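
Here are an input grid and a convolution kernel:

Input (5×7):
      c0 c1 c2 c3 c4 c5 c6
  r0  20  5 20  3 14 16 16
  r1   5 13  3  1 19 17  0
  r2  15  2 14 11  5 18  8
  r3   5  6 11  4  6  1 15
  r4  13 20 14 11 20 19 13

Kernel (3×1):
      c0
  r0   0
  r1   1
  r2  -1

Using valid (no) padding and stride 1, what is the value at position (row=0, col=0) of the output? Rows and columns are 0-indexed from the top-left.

The receptive field on the input at this output position is [20 / 5 / 15]. Elementwise product with the kernel and sum: 5·1 + 15·-1.

-10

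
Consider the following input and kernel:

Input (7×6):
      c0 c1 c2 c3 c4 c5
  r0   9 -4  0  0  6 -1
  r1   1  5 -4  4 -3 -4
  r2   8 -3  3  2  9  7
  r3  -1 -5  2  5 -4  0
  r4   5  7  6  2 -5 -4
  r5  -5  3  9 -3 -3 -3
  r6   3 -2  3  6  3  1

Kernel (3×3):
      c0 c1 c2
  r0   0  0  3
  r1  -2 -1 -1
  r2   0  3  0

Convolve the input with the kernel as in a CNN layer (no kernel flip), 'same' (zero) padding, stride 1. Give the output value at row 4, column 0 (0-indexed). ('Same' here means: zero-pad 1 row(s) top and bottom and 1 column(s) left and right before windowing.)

-42

The receptive field on the zero-padded input at this output position is [0 -1 -5 / 0 5 7 / 0 -5 3]. Elementwise product with the kernel and sum: -5·3 + 0·-2 + 5·-1 + 7·-1 + -5·3.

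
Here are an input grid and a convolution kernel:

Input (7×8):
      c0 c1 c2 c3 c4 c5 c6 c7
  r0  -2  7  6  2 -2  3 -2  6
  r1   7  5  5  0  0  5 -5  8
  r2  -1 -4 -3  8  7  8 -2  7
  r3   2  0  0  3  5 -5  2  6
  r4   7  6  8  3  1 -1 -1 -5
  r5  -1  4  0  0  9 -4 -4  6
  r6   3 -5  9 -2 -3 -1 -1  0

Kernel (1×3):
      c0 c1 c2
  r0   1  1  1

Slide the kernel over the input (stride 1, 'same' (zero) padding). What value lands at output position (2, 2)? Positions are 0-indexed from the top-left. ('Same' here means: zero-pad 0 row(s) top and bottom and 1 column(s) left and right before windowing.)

The receptive field on the zero-padded input at this output position is [-4 -3 8]. Elementwise product with the kernel and sum: -4·1 + -3·1 + 8·1.

1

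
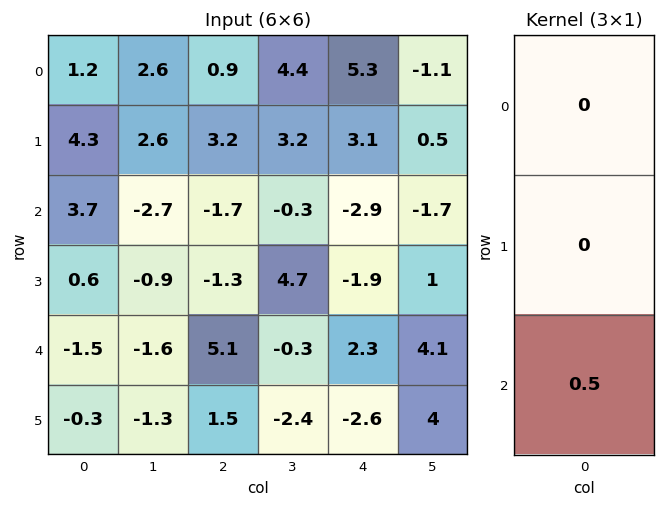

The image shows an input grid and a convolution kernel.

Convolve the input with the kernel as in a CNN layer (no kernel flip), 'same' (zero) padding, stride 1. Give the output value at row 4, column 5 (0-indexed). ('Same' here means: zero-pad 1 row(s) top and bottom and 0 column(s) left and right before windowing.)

2

The receptive field on the zero-padded input at this output position is [1 / 4.1 / 4]. Elementwise product with the kernel and sum: 4·0.5.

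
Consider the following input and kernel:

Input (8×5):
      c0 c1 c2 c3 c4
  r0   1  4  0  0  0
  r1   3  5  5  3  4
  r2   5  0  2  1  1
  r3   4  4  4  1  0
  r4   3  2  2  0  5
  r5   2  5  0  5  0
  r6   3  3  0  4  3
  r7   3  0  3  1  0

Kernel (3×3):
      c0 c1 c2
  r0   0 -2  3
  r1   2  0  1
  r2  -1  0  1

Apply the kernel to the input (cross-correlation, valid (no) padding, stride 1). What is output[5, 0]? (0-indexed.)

-4

The receptive field on the input at this output position is [2 5 0 / 3 3 0 / 3 0 3]. Elementwise product with the kernel and sum: 5·-2 + 0·3 + 3·2 + 0·1 + 3·-1 + 3·1.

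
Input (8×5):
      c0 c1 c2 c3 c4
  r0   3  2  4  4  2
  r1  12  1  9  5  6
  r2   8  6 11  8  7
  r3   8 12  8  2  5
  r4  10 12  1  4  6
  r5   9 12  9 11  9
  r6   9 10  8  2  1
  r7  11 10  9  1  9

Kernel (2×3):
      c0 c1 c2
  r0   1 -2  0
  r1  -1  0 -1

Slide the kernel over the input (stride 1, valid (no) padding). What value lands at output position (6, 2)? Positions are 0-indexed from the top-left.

The receptive field on the input at this output position is [8 2 1 / 9 1 9]. Elementwise product with the kernel and sum: 8·1 + 2·-2 + 9·-1 + 9·-1.

-14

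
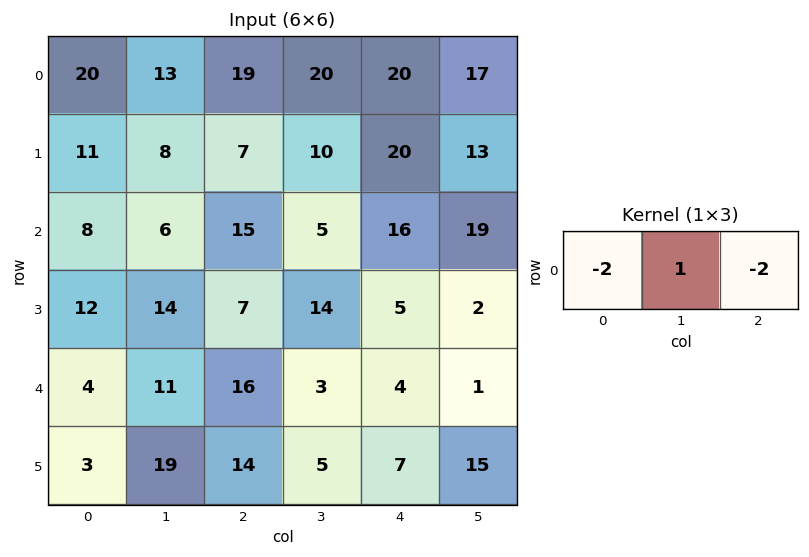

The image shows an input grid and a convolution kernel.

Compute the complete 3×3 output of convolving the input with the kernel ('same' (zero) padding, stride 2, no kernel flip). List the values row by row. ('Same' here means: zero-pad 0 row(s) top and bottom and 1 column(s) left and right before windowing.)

Output[0,0]: The receptive field on the zero-padded input at this output position is [0 20 13]. Elementwise product with the kernel and sum: 0·-2 + 20·1 + 13·-2.
Output[0,1]: The receptive field on the zero-padded input at this output position is [13 19 20]. Elementwise product with the kernel and sum: 13·-2 + 19·1 + 20·-2.

-6 -47 -54
-4 -7 -32
-18 -12 -4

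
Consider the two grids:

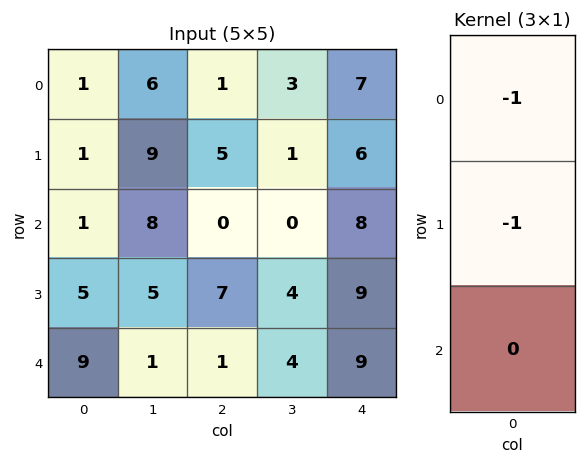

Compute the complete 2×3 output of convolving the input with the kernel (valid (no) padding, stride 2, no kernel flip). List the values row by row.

-2 -6 -13
-6 -7 -17

Output[0,0]: The receptive field on the input at this output position is [1 / 1 / 1]. Elementwise product with the kernel and sum: 1·-1 + 1·-1.
Output[0,1]: The receptive field on the input at this output position is [1 / 5 / 0]. Elementwise product with the kernel and sum: 1·-1 + 5·-1.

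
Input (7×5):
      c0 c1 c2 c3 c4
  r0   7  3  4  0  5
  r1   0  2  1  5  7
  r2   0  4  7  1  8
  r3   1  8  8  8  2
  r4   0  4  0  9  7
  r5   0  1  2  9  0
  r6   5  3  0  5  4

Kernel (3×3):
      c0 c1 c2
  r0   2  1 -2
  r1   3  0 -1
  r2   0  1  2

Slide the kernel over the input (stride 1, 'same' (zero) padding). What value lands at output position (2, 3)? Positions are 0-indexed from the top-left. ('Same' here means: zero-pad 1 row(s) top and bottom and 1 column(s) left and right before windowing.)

The receptive field on the zero-padded input at this output position is [1 5 7 / 7 1 8 / 8 8 2]. Elementwise product with the kernel and sum: 1·2 + 5·1 + 7·-2 + 7·3 + 8·-1 + 8·1 + 2·2.

18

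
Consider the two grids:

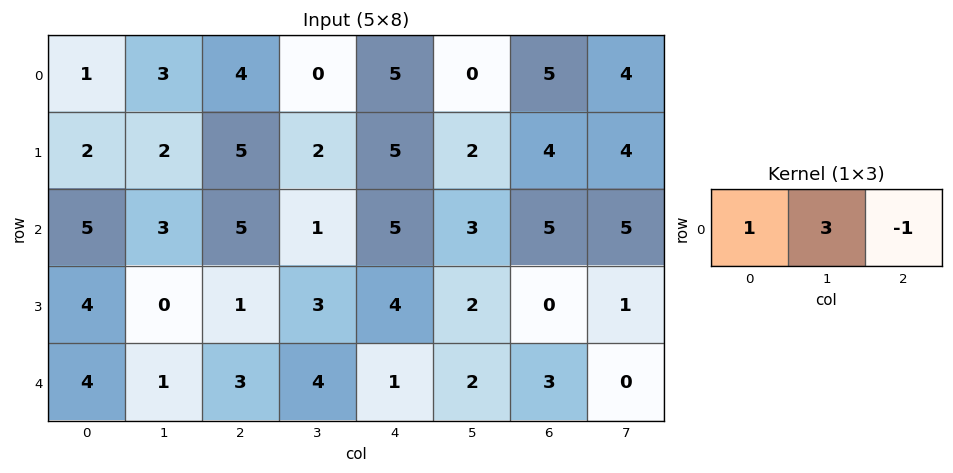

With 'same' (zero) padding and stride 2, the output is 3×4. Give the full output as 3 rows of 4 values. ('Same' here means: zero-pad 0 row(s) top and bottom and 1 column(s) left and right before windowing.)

Output[0,0]: The receptive field on the zero-padded input at this output position is [0 1 3]. Elementwise product with the kernel and sum: 0·1 + 1·3 + 3·-1.

0 15 15 11
12 17 13 13
11 6 5 11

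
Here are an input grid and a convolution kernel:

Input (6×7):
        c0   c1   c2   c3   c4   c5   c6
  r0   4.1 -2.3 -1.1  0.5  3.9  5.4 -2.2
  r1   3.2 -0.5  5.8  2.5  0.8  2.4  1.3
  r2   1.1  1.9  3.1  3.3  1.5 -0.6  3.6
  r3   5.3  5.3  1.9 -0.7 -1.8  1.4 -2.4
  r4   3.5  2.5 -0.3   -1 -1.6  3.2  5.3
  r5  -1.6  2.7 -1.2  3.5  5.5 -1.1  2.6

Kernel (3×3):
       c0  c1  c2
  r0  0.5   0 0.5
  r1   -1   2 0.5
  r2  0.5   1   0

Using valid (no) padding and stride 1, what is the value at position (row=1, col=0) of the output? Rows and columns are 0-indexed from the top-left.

16.7

The receptive field on the input at this output position is [3.2 -0.5 5.8 / 1.1 1.9 3.1 / 5.3 5.3 1.9]. Elementwise product with the kernel and sum: 3.2·0.5 + 5.8·0.5 + 1.1·-1 + 1.9·2 + 3.1·0.5 + 5.3·0.5 + 5.3·1.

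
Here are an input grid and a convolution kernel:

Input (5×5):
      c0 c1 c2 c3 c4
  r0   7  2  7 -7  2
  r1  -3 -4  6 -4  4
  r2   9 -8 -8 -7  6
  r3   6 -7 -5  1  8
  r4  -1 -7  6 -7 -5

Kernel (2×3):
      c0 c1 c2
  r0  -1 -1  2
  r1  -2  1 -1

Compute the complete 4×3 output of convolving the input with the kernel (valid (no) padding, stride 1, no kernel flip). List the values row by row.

Output[0,0]: The receptive field on the input at this output position is [7 2 7 / -3 -4 6]. Elementwise product with the kernel and sum: 7·-1 + 2·-1 + 7·2 + -3·-2 + -4·1 + 6·-1.

1 -5 -16
1 5 9
-31 10 30
-20 41 6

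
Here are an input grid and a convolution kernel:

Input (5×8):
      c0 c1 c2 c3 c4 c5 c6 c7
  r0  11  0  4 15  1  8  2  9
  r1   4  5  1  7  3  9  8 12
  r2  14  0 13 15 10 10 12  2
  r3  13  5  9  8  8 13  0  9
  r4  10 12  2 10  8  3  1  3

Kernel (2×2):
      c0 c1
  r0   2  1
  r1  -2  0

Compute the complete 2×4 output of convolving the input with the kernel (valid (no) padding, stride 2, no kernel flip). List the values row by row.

Output[0,0]: The receptive field on the input at this output position is [11 0 / 4 5]. Elementwise product with the kernel and sum: 11·2 + 0·1 + 4·-2.
Output[0,1]: The receptive field on the input at this output position is [4 15 / 1 7]. Elementwise product with the kernel and sum: 4·2 + 15·1 + 1·-2.

14 21 4 -3
2 23 14 26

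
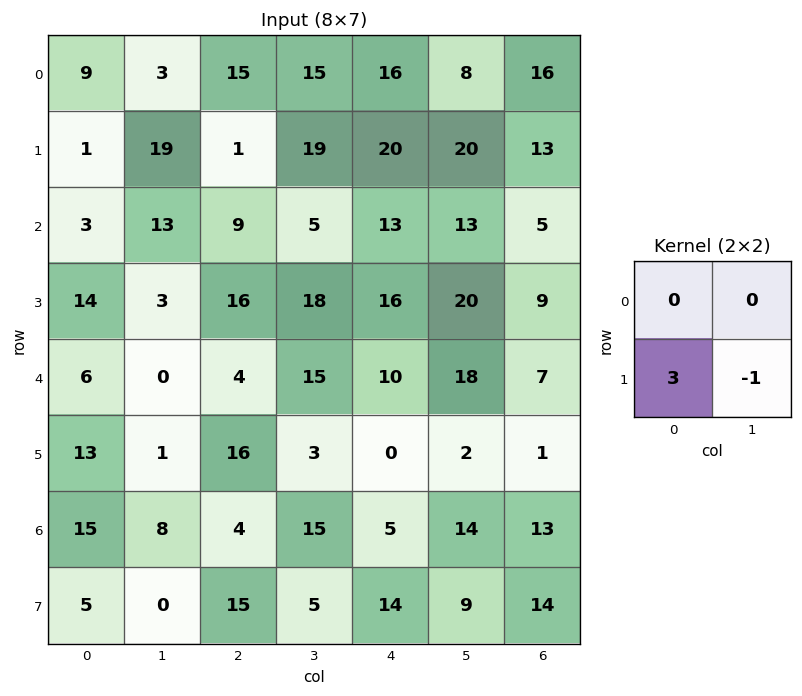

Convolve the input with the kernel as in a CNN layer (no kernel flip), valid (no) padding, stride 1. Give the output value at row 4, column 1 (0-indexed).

The receptive field on the input at this output position is [0 4 / 1 16]. Elementwise product with the kernel and sum: 1·3 + 16·-1.

-13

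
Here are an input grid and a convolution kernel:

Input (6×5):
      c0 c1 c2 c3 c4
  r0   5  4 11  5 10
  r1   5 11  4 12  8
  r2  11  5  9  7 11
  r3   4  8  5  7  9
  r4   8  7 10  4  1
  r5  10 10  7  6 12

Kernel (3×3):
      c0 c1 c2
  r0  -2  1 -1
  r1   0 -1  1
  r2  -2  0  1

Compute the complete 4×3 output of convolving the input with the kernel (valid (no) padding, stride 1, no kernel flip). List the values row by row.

Output[0,0]: The receptive field on the input at this output position is [5 4 11 / 5 11 4 / 11 5 9]. Elementwise product with the kernel and sum: 5·-2 + 4·1 + 11·-1 + 11·-1 + 4·1 + 11·-2 + 9·1.
Output[0,1]: The receptive field on the input at this output position is [4 11 5 / 11 4 12 / 5 9 7]. Elementwise product with the kernel and sum: 4·-2 + 11·1 + 5·-1 + 4·-1 + 12·1 + 5·-2 + 7·1.

-37 3 -38
-2 -41 -1
-35 -16 -39
-15 -38 -17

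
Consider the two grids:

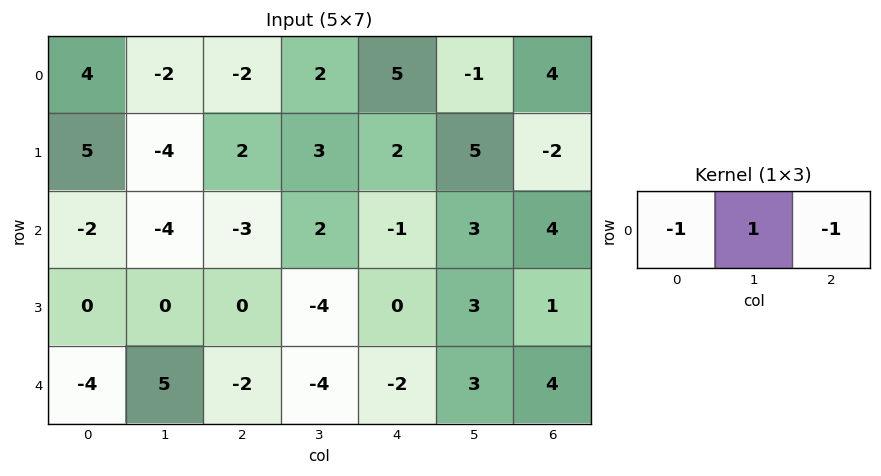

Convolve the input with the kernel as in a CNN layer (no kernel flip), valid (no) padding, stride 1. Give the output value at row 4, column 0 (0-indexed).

11

The receptive field on the input at this output position is [-4 5 -2]. Elementwise product with the kernel and sum: -4·-1 + 5·1 + -2·-1.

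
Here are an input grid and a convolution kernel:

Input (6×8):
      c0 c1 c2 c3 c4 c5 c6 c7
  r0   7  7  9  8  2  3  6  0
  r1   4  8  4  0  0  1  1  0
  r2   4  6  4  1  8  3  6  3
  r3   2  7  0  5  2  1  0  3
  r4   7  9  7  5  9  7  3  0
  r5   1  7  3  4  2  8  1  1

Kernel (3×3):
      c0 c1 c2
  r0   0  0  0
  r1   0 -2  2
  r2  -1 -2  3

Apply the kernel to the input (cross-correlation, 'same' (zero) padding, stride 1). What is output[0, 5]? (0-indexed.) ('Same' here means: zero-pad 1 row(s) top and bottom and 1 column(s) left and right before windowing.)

The receptive field on the zero-padded input at this output position is [0 0 0 / 2 3 6 / 0 1 1]. Elementwise product with the kernel and sum: 3·-2 + 6·2 + 0·-1 + 1·-2 + 1·3.

7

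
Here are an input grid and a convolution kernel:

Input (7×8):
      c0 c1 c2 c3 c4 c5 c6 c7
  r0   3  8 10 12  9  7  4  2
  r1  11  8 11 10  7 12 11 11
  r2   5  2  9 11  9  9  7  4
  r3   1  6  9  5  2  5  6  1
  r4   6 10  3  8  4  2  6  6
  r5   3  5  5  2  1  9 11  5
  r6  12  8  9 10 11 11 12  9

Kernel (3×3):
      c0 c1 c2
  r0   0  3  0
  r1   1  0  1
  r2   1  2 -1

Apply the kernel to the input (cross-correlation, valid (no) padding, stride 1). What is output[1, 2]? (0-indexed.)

65

The receptive field on the input at this output position is [11 10 7 / 9 11 9 / 9 5 2]. Elementwise product with the kernel and sum: 10·3 + 9·1 + 9·1 + 9·1 + 5·2 + 2·-1.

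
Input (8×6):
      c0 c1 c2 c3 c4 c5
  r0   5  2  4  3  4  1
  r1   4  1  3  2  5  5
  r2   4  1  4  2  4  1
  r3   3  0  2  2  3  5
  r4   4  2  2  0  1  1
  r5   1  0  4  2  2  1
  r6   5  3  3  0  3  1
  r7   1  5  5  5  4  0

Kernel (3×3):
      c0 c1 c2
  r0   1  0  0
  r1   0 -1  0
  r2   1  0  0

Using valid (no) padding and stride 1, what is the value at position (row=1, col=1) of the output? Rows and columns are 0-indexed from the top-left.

The receptive field on the input at this output position is [1 3 2 / 1 4 2 / 0 2 2]. Elementwise product with the kernel and sum: 1·1 + 4·-1 + 0·1.

-3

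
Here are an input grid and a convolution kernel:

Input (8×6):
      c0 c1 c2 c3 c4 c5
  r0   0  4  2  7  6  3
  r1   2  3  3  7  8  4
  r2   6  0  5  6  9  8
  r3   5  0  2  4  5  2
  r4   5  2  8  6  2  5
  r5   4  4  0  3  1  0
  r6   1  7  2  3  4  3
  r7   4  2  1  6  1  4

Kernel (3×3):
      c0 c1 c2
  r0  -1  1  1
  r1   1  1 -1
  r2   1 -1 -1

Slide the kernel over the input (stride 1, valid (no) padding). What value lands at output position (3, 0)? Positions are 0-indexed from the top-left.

The receptive field on the input at this output position is [5 0 2 / 5 2 8 / 4 4 0]. Elementwise product with the kernel and sum: 5·-1 + 0·1 + 2·1 + 5·1 + 2·1 + 8·-1 + 4·1 + 4·-1 + 0·-1.

-4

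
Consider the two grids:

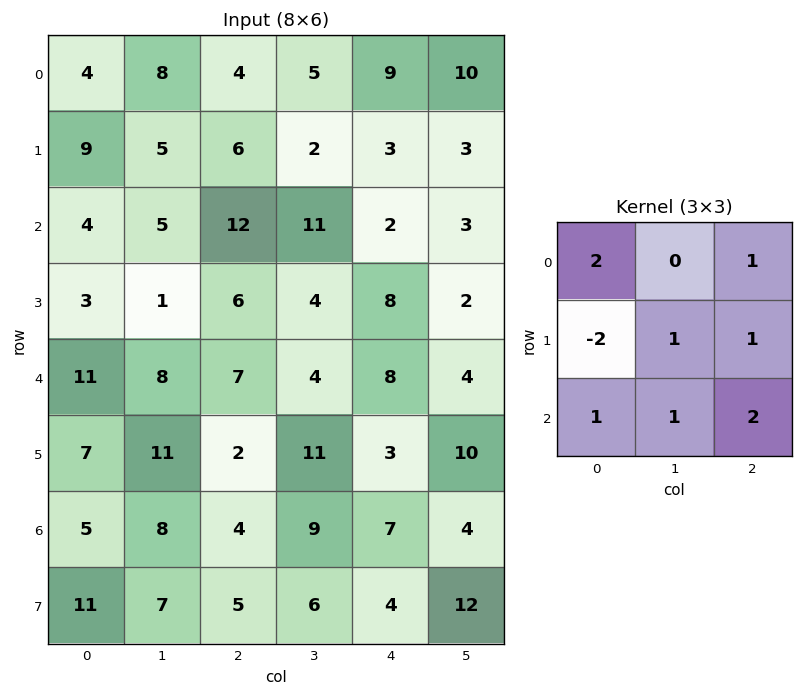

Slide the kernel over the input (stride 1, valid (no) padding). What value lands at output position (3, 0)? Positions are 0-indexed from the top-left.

The receptive field on the input at this output position is [3 1 6 / 11 8 7 / 7 11 2]. Elementwise product with the kernel and sum: 3·2 + 6·1 + 11·-2 + 8·1 + 7·1 + 7·1 + 11·1 + 2·2.

27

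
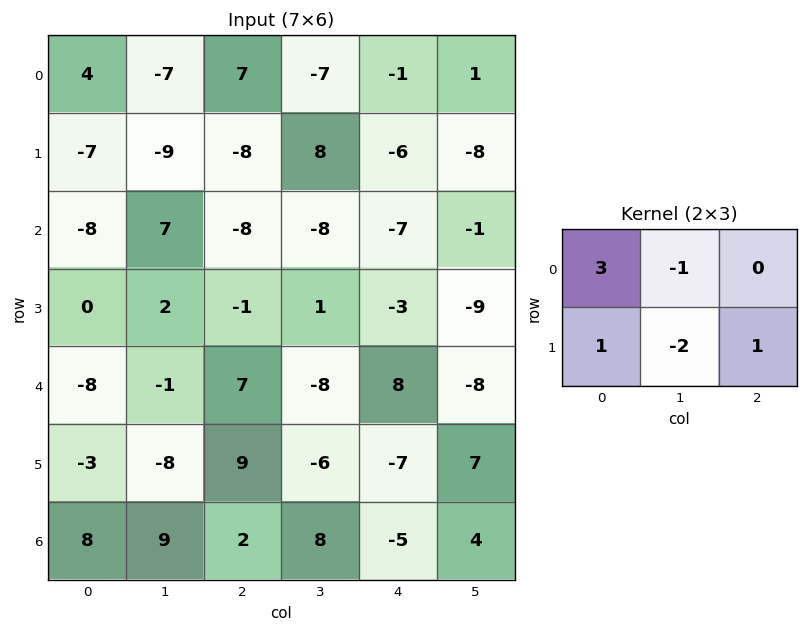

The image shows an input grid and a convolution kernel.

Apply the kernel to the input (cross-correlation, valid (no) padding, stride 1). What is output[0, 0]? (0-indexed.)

The receptive field on the input at this output position is [4 -7 7 / -7 -9 -8]. Elementwise product with the kernel and sum: 4·3 + -7·-1 + -7·1 + -9·-2 + -8·1.

22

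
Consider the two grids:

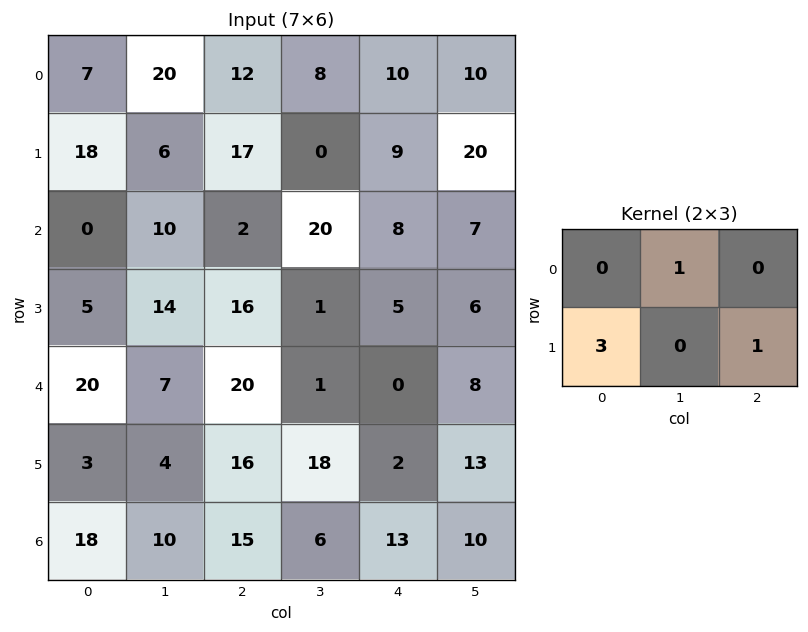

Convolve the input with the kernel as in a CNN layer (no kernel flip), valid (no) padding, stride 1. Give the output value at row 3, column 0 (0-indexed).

94

The receptive field on the input at this output position is [5 14 16 / 20 7 20]. Elementwise product with the kernel and sum: 14·1 + 20·3 + 20·1.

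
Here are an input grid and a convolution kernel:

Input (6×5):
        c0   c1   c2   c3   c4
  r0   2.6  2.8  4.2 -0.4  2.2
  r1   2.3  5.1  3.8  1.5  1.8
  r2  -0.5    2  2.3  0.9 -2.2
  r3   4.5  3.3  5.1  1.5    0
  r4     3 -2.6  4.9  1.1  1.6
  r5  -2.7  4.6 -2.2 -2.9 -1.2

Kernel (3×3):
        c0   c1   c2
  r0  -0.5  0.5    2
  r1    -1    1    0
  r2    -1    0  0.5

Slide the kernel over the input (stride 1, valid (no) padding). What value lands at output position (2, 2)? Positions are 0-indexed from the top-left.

-12.8

The receptive field on the input at this output position is [2.3 0.9 -2.2 / 5.1 1.5 0 / 4.9 1.1 1.6]. Elementwise product with the kernel and sum: 2.3·-0.5 + 0.9·0.5 + -2.2·2 + 5.1·-1 + 1.5·1 + 4.9·-1 + 1.6·0.5.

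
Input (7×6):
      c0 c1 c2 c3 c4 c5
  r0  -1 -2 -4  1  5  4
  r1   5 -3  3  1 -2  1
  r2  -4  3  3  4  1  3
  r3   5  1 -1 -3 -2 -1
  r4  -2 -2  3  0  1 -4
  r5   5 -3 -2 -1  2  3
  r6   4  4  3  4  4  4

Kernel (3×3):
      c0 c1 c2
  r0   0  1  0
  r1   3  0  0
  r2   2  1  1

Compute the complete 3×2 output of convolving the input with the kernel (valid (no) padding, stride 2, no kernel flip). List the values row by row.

Output[0,0]: The receptive field on the input at this output position is [-1 -2 -4 / 5 -3 3 / -4 3 3]. Elementwise product with the kernel and sum: -2·1 + 5·3 + -4·2 + 3·1 + 3·1.
Output[0,1]: The receptive field on the input at this output position is [-4 1 5 / 3 1 -2 / 3 4 1]. Elementwise product with the kernel and sum: 1·1 + 3·3 + 3·2 + 4·1 + 1·1.

11 21
15 8
28 8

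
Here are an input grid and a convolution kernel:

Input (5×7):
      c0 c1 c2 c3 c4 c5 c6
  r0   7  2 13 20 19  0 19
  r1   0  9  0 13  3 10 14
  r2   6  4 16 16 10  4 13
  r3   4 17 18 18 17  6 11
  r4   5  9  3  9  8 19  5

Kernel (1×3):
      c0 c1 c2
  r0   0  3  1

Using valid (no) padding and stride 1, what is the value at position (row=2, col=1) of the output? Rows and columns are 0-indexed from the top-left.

The receptive field on the input at this output position is [4 16 16]. Elementwise product with the kernel and sum: 16·3 + 16·1.

64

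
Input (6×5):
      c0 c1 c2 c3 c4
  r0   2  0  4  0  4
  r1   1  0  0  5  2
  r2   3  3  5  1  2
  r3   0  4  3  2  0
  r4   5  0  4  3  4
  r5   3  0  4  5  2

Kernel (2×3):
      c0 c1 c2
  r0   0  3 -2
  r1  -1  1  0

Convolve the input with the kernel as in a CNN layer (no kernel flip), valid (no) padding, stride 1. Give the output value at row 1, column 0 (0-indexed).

0

The receptive field on the input at this output position is [1 0 0 / 3 3 5]. Elementwise product with the kernel and sum: 0·3 + 0·-2 + 3·-1 + 3·1.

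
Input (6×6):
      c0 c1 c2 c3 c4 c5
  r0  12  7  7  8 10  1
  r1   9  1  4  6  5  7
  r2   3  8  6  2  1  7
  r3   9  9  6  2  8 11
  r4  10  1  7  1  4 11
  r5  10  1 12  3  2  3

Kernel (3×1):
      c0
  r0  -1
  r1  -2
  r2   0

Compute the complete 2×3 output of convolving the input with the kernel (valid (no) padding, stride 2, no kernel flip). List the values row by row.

-30 -15 -20
-21 -18 -17

Output[0,0]: The receptive field on the input at this output position is [12 / 9 / 3]. Elementwise product with the kernel and sum: 12·-1 + 9·-2.
Output[0,1]: The receptive field on the input at this output position is [7 / 4 / 6]. Elementwise product with the kernel and sum: 7·-1 + 4·-2.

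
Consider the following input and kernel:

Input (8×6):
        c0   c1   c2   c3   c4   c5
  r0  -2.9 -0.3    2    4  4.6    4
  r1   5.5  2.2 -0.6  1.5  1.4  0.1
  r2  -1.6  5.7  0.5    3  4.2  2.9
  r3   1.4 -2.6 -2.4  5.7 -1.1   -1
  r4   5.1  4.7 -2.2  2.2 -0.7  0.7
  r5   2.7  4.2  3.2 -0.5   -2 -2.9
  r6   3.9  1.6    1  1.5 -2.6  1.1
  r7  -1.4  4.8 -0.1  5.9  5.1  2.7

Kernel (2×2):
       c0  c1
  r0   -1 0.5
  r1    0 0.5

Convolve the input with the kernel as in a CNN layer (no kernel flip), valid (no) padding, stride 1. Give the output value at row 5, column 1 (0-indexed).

The receptive field on the input at this output position is [4.2 3.2 / 1.6 1]. Elementwise product with the kernel and sum: 4.2·-1 + 3.2·0.5 + 1·0.5.

-2.1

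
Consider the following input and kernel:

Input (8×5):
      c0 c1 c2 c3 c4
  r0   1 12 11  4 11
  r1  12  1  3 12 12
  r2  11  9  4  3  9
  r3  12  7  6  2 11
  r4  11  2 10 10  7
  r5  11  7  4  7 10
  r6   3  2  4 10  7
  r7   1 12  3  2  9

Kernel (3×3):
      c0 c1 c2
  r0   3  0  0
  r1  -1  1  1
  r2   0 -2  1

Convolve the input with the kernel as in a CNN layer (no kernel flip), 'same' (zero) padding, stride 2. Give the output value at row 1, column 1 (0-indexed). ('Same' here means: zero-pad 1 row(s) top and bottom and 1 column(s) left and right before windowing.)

-9

The receptive field on the zero-padded input at this output position is [1 3 12 / 9 4 3 / 7 6 2]. Elementwise product with the kernel and sum: 1·3 + 9·-1 + 4·1 + 3·1 + 6·-2 + 2·1.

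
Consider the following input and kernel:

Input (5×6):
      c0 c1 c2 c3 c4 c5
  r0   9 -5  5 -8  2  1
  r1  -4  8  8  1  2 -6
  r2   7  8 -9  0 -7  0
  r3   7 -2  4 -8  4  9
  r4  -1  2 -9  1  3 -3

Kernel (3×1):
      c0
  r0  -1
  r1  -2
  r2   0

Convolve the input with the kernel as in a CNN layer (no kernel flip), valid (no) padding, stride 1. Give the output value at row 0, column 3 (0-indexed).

6

The receptive field on the input at this output position is [-8 / 1 / 0]. Elementwise product with the kernel and sum: -8·-1 + 1·-2.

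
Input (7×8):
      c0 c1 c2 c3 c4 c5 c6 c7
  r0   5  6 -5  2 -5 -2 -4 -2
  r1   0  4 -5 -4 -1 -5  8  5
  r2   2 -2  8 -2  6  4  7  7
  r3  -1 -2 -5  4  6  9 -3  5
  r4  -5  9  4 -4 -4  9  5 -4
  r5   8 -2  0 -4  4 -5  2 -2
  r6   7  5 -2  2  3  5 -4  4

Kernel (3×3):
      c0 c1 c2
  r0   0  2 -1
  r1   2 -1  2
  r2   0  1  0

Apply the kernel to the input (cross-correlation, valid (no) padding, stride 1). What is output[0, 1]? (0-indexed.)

The receptive field on the input at this output position is [6 -5 2 / 4 -5 -4 / -2 8 -2]. Elementwise product with the kernel and sum: -5·2 + 2·-1 + 4·2 + -5·-1 + -4·2 + 8·1.

1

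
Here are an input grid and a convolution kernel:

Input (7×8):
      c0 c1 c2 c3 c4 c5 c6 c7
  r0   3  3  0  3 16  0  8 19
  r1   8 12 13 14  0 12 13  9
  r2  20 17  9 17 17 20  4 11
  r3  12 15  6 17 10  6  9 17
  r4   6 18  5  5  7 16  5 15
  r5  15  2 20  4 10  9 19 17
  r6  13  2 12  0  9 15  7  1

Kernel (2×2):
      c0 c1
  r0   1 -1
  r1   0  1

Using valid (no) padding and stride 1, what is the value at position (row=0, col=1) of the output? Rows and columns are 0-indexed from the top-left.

16

The receptive field on the input at this output position is [3 0 / 12 13]. Elementwise product with the kernel and sum: 3·1 + 0·-1 + 13·1.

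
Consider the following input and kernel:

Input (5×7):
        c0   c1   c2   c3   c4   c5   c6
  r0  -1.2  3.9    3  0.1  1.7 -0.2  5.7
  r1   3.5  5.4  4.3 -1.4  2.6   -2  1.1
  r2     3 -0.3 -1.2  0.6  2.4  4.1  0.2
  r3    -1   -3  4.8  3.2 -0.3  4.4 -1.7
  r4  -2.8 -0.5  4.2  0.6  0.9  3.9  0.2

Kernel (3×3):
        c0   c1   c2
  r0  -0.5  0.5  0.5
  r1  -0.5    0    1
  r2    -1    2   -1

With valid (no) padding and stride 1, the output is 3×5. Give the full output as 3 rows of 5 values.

4.2 -7.2 -0.15 -0.5 7.3
-9.4 8.9 3.35 -3.4 8.05
0.65 12.85 -4.5 3.05 6.1

Output[0,0]: The receptive field on the input at this output position is [-1.2 3.9 3 / 3.5 5.4 4.3 / 3 -0.3 -1.2]. Elementwise product with the kernel and sum: -1.2·-0.5 + 3.9·0.5 + 3·0.5 + 3.5·-0.5 + 4.3·1 + 3·-1 + -0.3·2 + -1.2·-1.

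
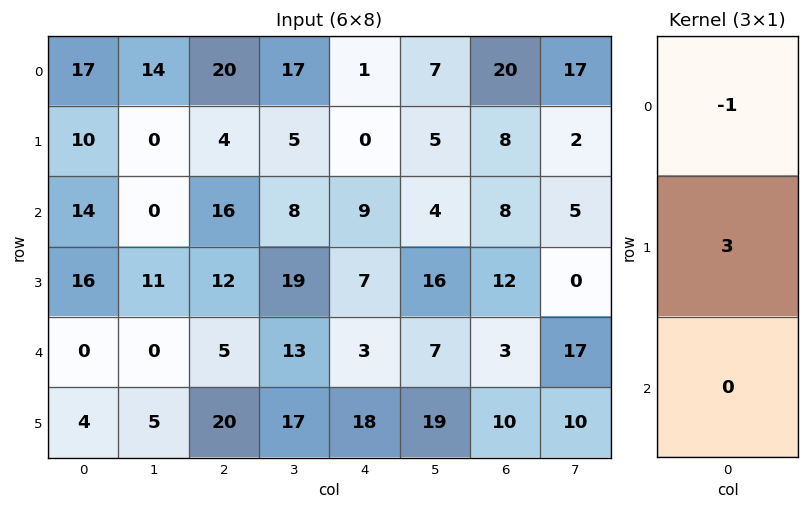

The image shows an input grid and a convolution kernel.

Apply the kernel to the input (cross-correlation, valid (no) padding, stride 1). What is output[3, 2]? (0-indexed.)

3

The receptive field on the input at this output position is [12 / 5 / 20]. Elementwise product with the kernel and sum: 12·-1 + 5·3.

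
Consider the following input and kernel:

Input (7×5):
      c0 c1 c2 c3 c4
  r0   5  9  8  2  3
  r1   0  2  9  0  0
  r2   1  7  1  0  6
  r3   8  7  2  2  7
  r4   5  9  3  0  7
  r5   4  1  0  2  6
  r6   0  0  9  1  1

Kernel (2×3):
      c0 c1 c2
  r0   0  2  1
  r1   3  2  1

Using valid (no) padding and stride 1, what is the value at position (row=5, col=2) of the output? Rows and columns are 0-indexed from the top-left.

The receptive field on the input at this output position is [0 2 6 / 9 1 1]. Elementwise product with the kernel and sum: 2·2 + 6·1 + 9·3 + 1·2 + 1·1.

40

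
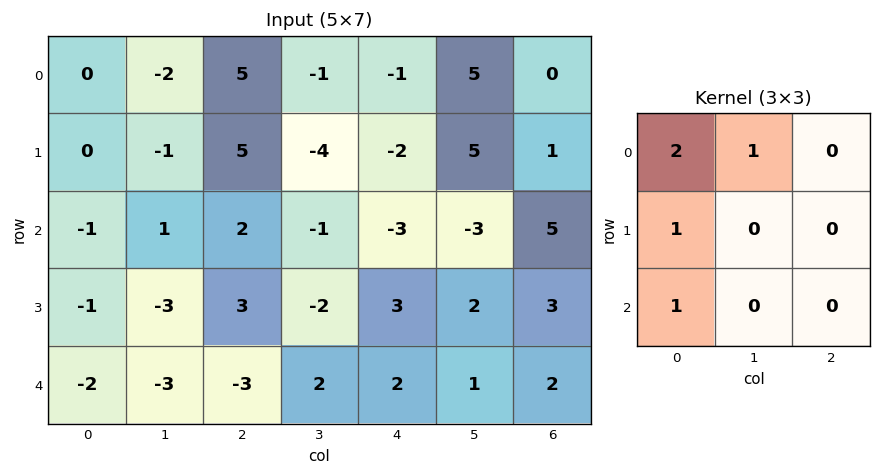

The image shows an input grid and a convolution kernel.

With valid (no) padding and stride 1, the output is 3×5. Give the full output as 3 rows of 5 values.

-3 1 16 -8 -2
-3 1 11 -13 1
-4 -2 3 -5 -4

Output[0,0]: The receptive field on the input at this output position is [0 -2 5 / 0 -1 5 / -1 1 2]. Elementwise product with the kernel and sum: 0·2 + -2·1 + 0·1 + -1·1.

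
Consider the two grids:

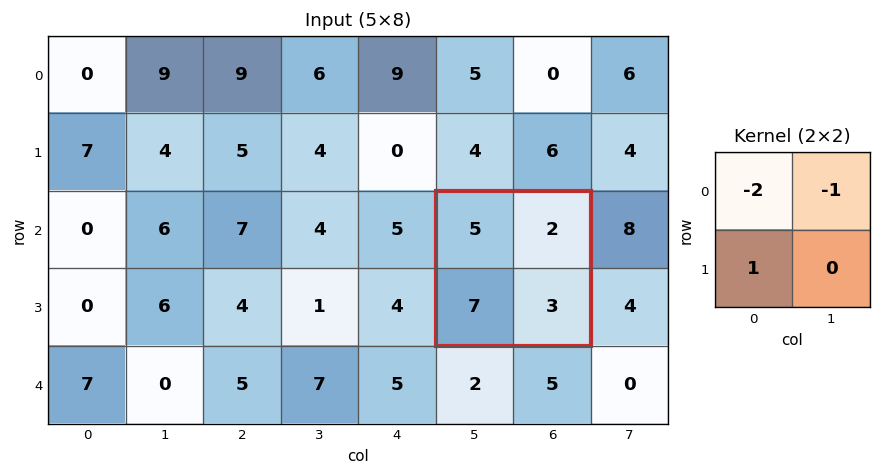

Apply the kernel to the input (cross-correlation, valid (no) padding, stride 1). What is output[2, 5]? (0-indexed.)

The receptive field on the input at this output position is [5 2 / 7 3]. Elementwise product with the kernel and sum: 5·-2 + 2·-1 + 7·1.

-5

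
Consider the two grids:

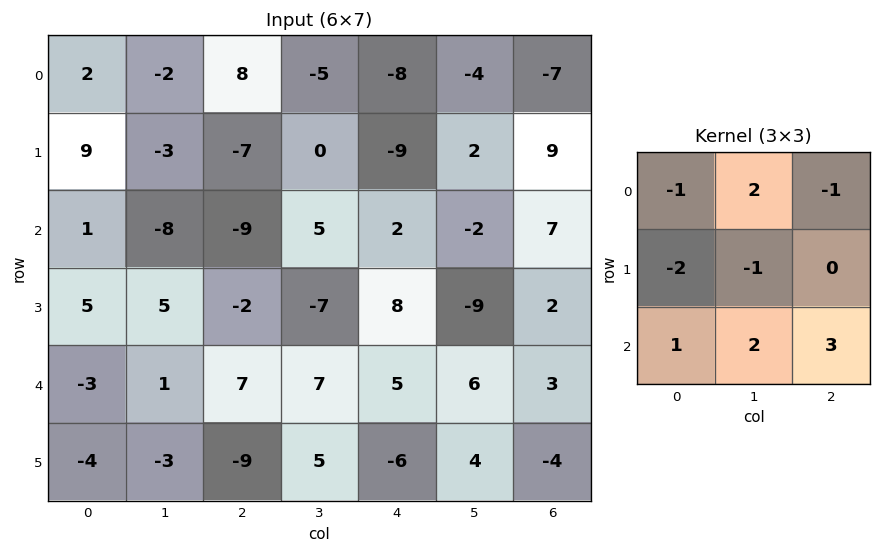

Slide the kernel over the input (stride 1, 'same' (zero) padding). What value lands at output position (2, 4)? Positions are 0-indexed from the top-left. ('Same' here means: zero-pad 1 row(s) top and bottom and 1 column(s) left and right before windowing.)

The receptive field on the zero-padded input at this output position is [0 -9 2 / 5 2 -2 / -7 8 -9]. Elementwise product with the kernel and sum: 0·-1 + -9·2 + 2·-1 + 5·-2 + 2·-1 + -7·1 + 8·2 + -9·3.

-50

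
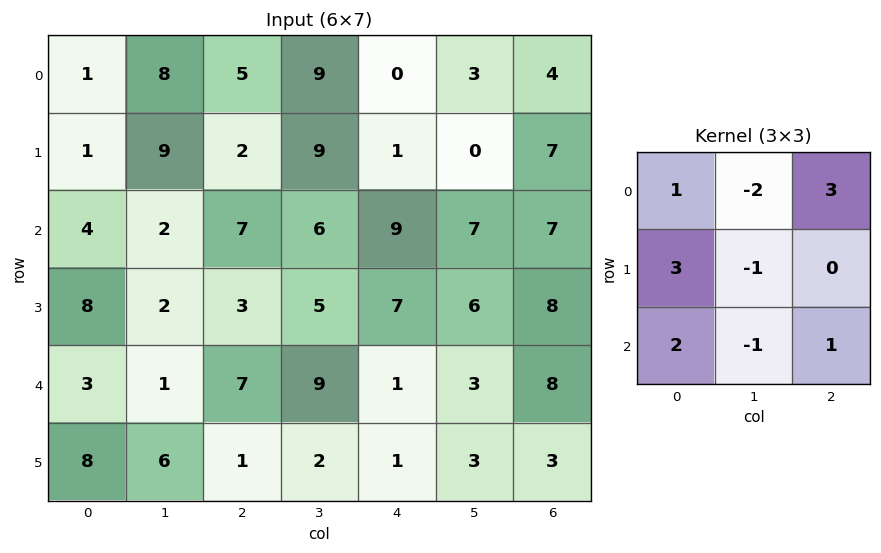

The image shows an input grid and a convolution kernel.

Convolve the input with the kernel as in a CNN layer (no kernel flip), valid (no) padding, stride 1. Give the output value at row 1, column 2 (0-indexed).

10

The receptive field on the input at this output position is [2 9 1 / 7 6 9 / 3 5 7]. Elementwise product with the kernel and sum: 2·1 + 9·-2 + 1·3 + 7·3 + 6·-1 + 3·2 + 5·-1 + 7·1.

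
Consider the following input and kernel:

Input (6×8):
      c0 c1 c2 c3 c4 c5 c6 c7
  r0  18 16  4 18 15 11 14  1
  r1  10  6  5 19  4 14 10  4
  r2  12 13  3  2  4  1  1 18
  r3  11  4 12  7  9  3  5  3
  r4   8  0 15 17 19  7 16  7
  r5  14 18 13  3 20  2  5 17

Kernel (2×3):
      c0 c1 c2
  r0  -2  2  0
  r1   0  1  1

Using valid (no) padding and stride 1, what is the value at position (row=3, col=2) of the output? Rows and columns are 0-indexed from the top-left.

26

The receptive field on the input at this output position is [12 7 9 / 15 17 19]. Elementwise product with the kernel and sum: 12·-2 + 7·2 + 17·1 + 19·1.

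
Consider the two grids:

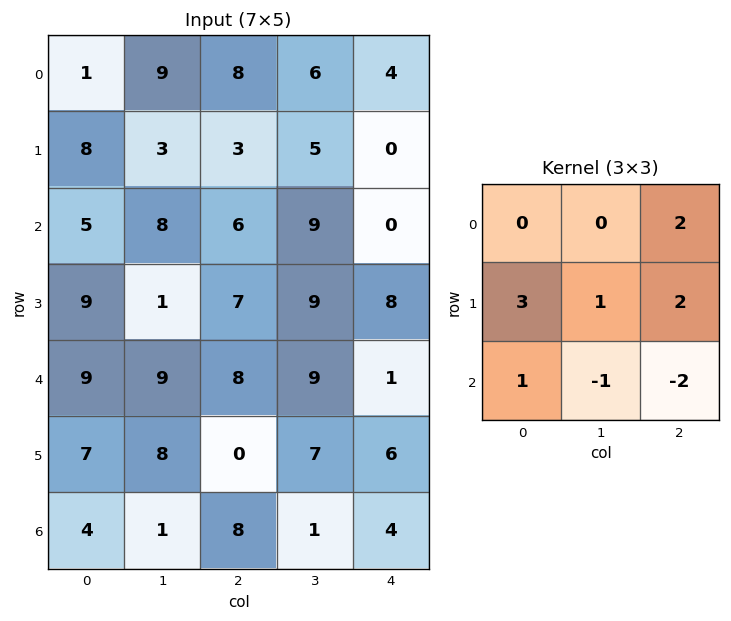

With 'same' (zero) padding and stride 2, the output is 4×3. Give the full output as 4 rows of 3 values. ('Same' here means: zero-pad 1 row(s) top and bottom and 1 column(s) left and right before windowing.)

Output[0,0]: The receptive field on the zero-padded input at this output position is [0 0 0 / 0 1 9 / 0 8 3]. Elementwise product with the kernel and sum: 0·2 + 0·3 + 1·1 + 9·2 + 0·1 + 8·-1 + 3·-2.

5 37 27
16 34 28
6 65 29
22 27 7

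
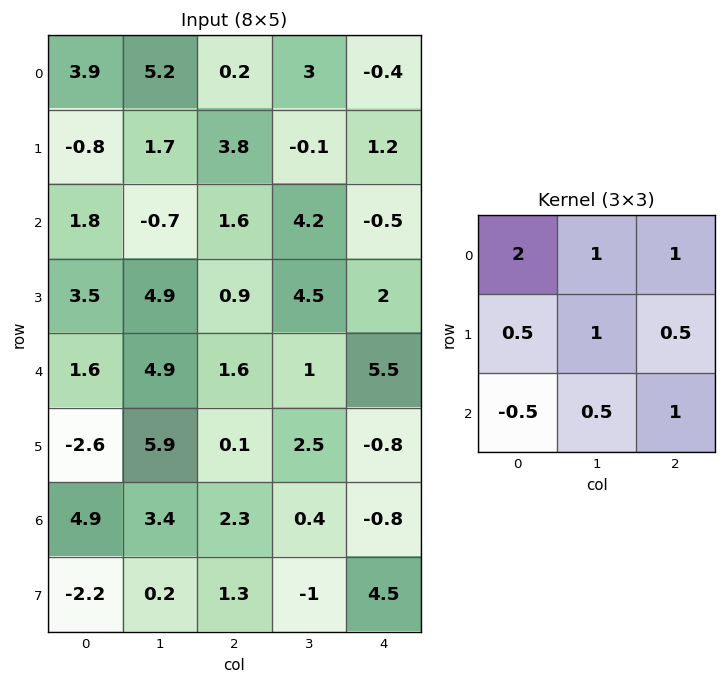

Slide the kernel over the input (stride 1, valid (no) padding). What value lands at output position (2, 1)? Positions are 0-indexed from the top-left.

The receptive field on the input at this output position is [-0.7 1.6 4.2 / 4.9 0.9 4.5 / 4.9 1.6 1]. Elementwise product with the kernel and sum: -0.7·2 + 1.6·1 + 4.2·1 + 4.9·0.5 + 0.9·1 + 4.5·0.5 + 4.9·-0.5 + 1.6·0.5 + 1·1.

9.35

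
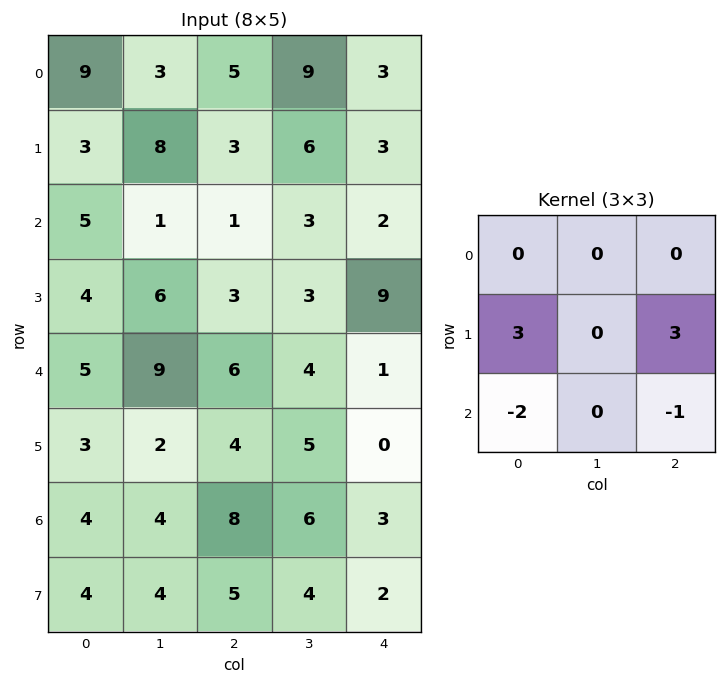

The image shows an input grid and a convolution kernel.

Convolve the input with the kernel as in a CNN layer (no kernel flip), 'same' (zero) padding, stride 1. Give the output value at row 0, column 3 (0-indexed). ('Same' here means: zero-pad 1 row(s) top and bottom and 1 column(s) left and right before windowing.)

The receptive field on the zero-padded input at this output position is [0 0 0 / 5 9 3 / 3 6 3]. Elementwise product with the kernel and sum: 5·3 + 3·3 + 3·-2 + 3·-1.

15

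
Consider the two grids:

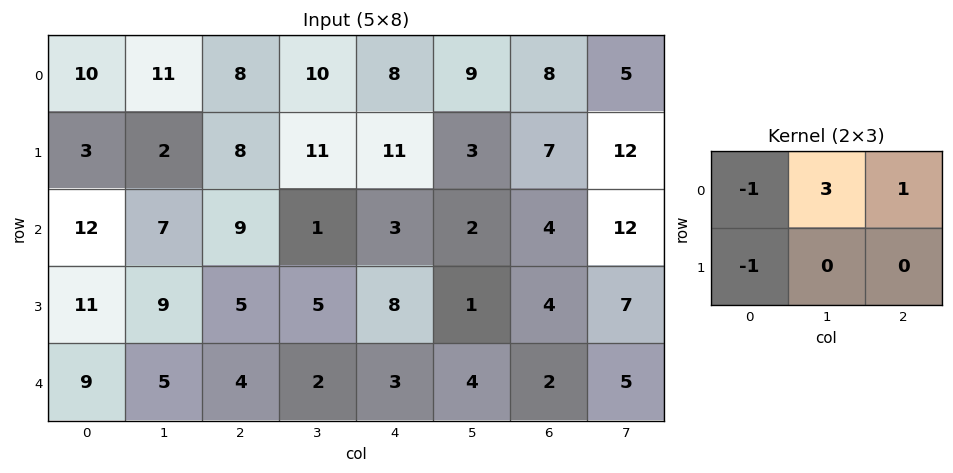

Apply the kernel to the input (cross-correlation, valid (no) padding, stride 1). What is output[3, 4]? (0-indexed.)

The receptive field on the input at this output position is [8 1 4 / 3 4 2]. Elementwise product with the kernel and sum: 8·-1 + 1·3 + 4·1 + 3·-1.

-4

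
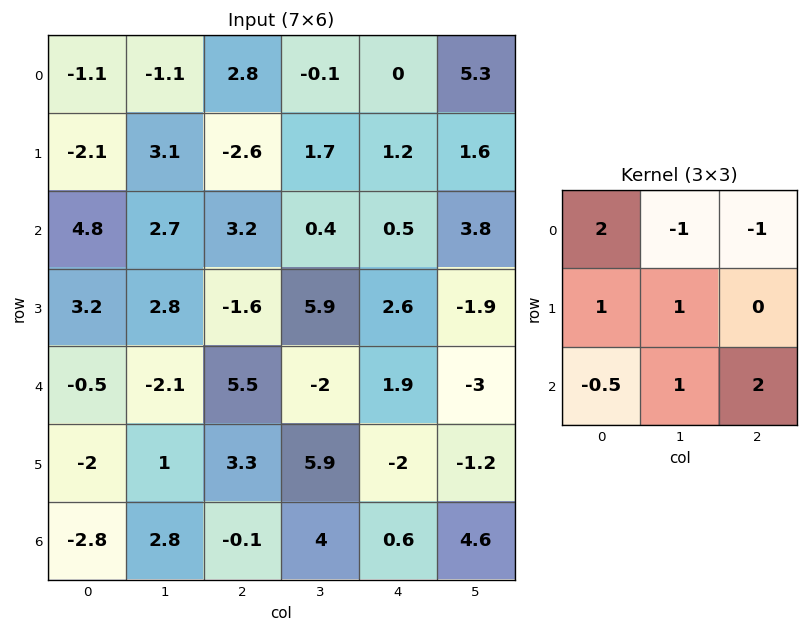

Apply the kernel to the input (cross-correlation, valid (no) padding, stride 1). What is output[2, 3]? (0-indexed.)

The receptive field on the input at this output position is [0.4 0.5 3.8 / 5.9 2.6 -1.9 / -2 1.9 -3]. Elementwise product with the kernel and sum: 0.4·2 + 0.5·-1 + 3.8·-1 + 5.9·1 + 2.6·1 + -2·-0.5 + 1.9·1 + -3·2.

1.9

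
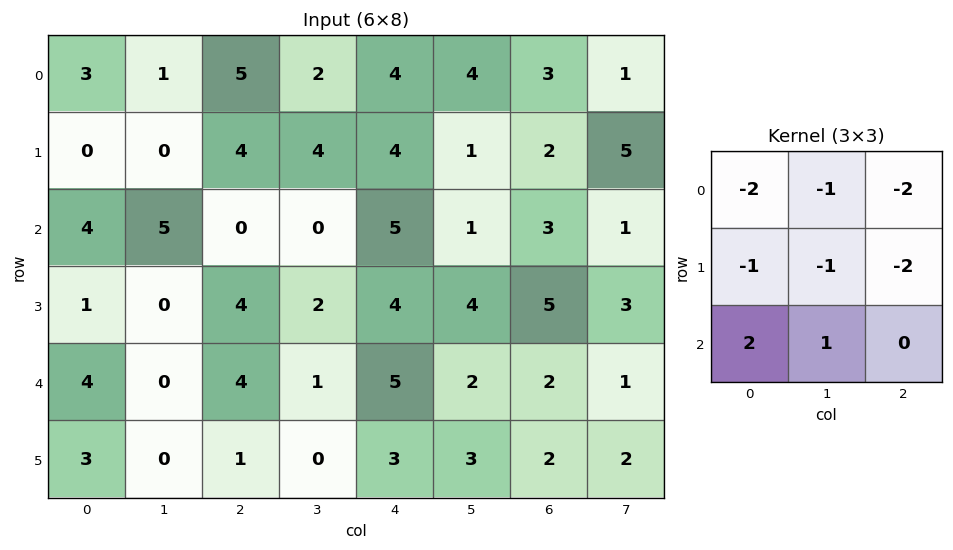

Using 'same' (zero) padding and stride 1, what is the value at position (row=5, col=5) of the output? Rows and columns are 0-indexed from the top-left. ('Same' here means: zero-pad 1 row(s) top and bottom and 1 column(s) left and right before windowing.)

-26

The receptive field on the zero-padded input at this output position is [5 2 2 / 3 3 2 / 0 0 0]. Elementwise product with the kernel and sum: 5·-2 + 2·-1 + 2·-2 + 3·-1 + 3·-1 + 2·-2 + 0·2 + 0·1.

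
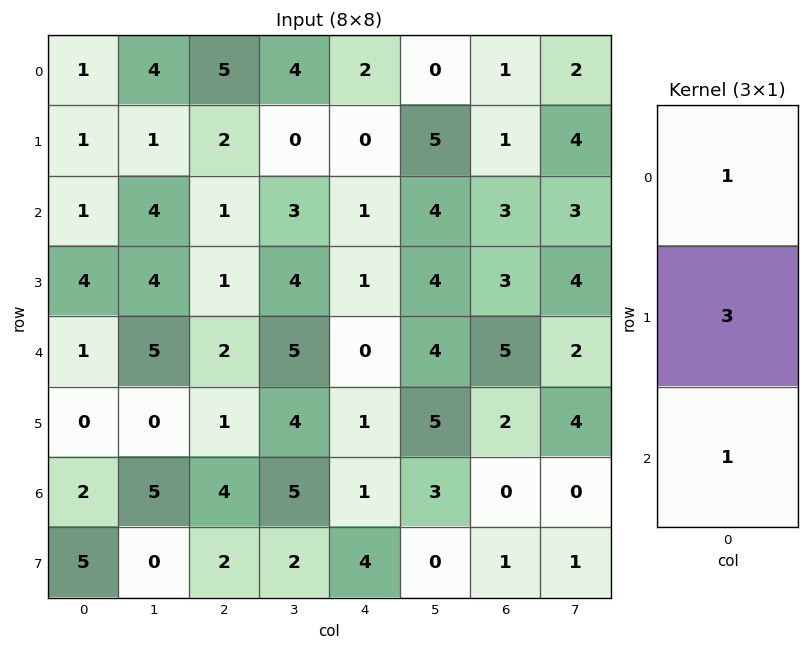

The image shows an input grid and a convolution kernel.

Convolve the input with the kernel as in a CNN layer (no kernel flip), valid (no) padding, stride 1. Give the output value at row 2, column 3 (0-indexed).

20

The receptive field on the input at this output position is [3 / 4 / 5]. Elementwise product with the kernel and sum: 3·1 + 4·3 + 5·1.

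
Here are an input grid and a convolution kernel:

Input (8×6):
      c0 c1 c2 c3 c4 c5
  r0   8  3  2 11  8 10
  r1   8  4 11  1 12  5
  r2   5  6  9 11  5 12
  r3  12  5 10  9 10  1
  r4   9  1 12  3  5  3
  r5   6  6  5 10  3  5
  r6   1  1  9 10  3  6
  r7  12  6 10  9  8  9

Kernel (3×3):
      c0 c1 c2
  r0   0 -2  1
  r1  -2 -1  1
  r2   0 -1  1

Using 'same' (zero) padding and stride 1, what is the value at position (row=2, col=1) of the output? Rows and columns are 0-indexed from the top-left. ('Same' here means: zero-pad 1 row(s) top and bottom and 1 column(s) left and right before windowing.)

1

The receptive field on the zero-padded input at this output position is [8 4 11 / 5 6 9 / 12 5 10]. Elementwise product with the kernel and sum: 4·-2 + 11·1 + 5·-2 + 6·-1 + 9·1 + 5·-1 + 10·1.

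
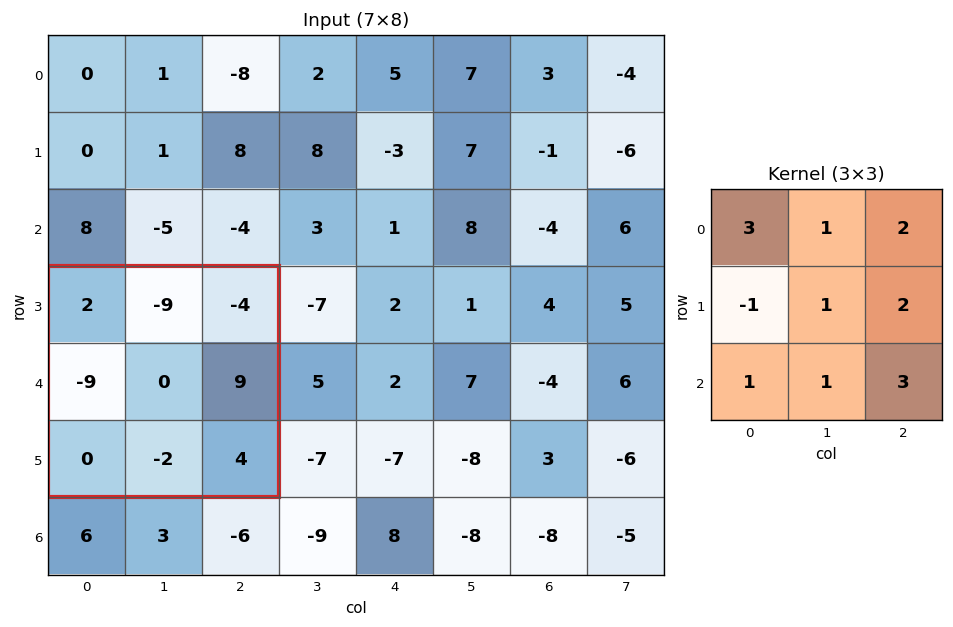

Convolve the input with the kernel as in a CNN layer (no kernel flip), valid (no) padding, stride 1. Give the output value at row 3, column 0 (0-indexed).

The receptive field on the input at this output position is [2 -9 -4 / -9 0 9 / 0 -2 4]. Elementwise product with the kernel and sum: 2·3 + -9·1 + -4·2 + -9·-1 + 0·1 + 9·2 + 0·1 + -2·1 + 4·3.

26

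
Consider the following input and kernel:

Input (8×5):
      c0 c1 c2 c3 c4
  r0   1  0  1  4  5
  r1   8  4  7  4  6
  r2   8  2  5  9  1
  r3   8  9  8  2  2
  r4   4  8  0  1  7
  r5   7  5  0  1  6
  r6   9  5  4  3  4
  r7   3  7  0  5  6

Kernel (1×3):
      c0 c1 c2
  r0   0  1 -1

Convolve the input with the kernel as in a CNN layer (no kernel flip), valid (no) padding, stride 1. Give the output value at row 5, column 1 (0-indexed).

-1

The receptive field on the input at this output position is [5 0 1]. Elementwise product with the kernel and sum: 0·1 + 1·-1.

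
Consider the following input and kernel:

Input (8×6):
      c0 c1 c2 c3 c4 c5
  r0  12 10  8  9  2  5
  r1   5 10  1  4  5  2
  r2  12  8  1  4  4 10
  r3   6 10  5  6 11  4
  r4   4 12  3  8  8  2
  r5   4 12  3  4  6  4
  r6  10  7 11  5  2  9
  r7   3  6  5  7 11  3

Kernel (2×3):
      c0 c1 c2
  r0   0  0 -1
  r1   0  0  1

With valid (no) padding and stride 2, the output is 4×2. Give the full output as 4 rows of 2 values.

Output[0,0]: The receptive field on the input at this output position is [12 10 8 / 5 10 1]. Elementwise product with the kernel and sum: 8·-1 + 1·1.
Output[0,1]: The receptive field on the input at this output position is [8 9 2 / 1 4 5]. Elementwise product with the kernel and sum: 2·-1 + 5·1.

-7 3
4 7
0 -2
-6 9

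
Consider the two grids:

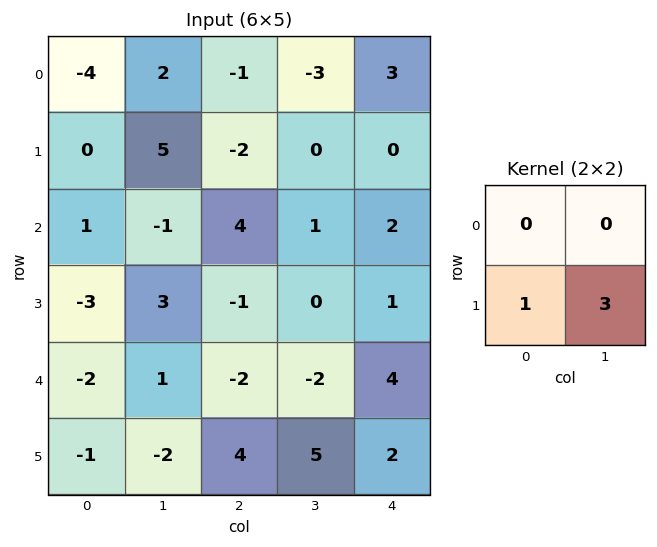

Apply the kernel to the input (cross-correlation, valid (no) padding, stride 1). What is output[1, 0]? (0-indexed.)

-2

The receptive field on the input at this output position is [0 5 / 1 -1]. Elementwise product with the kernel and sum: 1·1 + -1·3.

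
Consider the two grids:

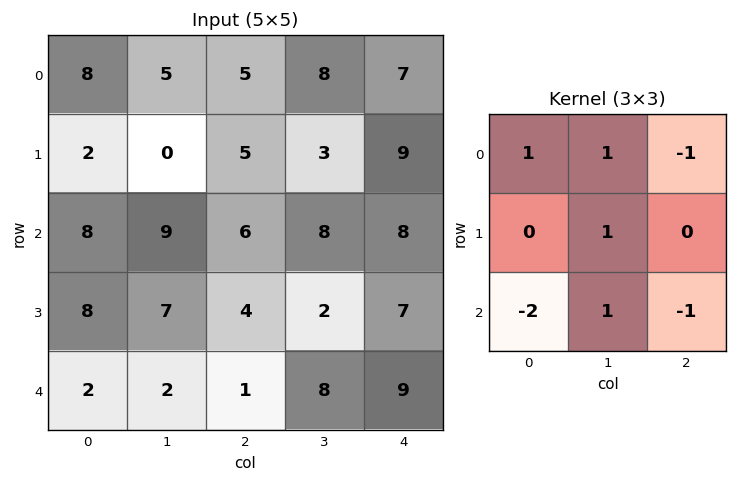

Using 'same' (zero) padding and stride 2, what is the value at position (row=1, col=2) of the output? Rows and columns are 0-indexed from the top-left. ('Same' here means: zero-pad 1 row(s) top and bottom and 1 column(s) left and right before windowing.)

23

The receptive field on the zero-padded input at this output position is [3 9 0 / 8 8 0 / 2 7 0]. Elementwise product with the kernel and sum: 3·1 + 9·1 + 0·-1 + 8·1 + 2·-2 + 7·1 + 0·-1.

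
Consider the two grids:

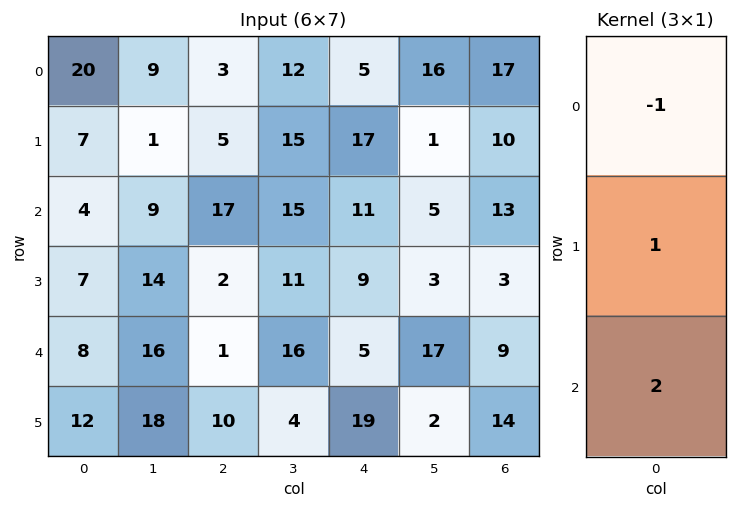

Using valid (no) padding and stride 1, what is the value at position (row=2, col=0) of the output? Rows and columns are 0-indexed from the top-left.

19

The receptive field on the input at this output position is [4 / 7 / 8]. Elementwise product with the kernel and sum: 4·-1 + 7·1 + 8·2.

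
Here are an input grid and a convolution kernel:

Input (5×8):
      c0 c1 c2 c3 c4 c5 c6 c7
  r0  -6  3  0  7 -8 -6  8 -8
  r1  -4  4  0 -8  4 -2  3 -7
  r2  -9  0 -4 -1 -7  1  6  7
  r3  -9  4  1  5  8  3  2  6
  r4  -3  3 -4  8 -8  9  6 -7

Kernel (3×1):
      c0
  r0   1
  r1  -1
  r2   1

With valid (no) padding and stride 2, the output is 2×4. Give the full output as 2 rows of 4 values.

-11 -4 -19 11
-3 -9 -23 10

Output[0,0]: The receptive field on the input at this output position is [-6 / -4 / -9]. Elementwise product with the kernel and sum: -6·1 + -4·-1 + -9·1.
Output[0,1]: The receptive field on the input at this output position is [0 / 0 / -4]. Elementwise product with the kernel and sum: 0·1 + 0·-1 + -4·1.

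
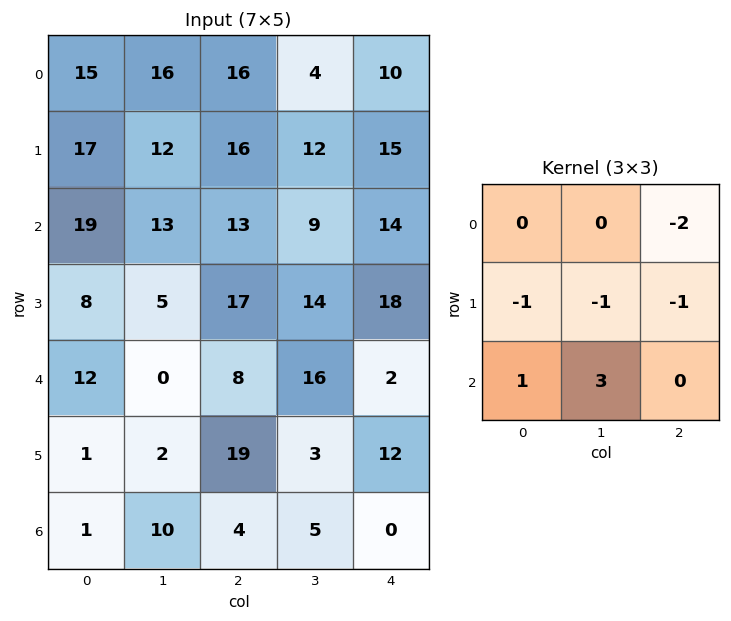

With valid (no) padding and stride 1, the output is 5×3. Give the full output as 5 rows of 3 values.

Output[0,0]: The receptive field on the input at this output position is [15 16 16 / 17 12 16 / 19 13 13]. Elementwise product with the kernel and sum: 16·-2 + 17·-1 + 12·-1 + 16·-1 + 19·1 + 13·3.

-19 4 -23
-54 -3 -7
-44 -30 -21
-47 7 -34
-7 -34 -19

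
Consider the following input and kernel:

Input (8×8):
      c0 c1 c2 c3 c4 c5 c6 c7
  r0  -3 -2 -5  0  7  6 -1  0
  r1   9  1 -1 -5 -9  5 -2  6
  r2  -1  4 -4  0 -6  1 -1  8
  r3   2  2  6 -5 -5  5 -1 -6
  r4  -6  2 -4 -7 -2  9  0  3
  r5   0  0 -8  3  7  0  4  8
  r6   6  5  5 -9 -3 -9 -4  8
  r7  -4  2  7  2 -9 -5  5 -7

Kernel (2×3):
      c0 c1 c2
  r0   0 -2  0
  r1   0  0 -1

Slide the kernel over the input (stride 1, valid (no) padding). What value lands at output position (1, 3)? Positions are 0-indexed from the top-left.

17

The receptive field on the input at this output position is [-5 -9 5 / 0 -6 1]. Elementwise product with the kernel and sum: -9·-2 + 1·-1.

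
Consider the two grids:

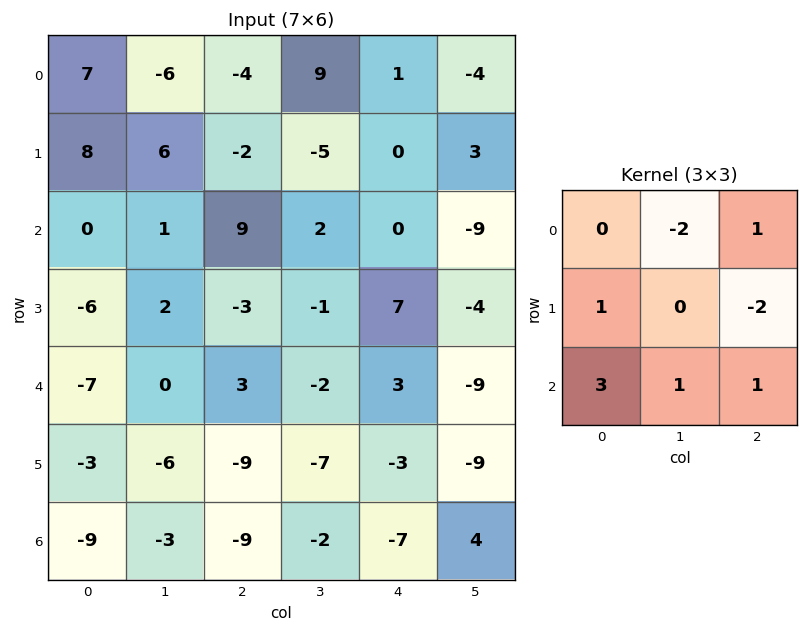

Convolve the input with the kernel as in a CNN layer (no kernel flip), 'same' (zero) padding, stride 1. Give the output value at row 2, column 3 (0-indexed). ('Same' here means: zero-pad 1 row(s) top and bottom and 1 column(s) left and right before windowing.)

The receptive field on the zero-padded input at this output position is [-2 -5 0 / 9 2 0 / -3 -1 7]. Elementwise product with the kernel and sum: -5·-2 + 0·1 + 9·1 + 0·-2 + -3·3 + -1·1 + 7·1.

16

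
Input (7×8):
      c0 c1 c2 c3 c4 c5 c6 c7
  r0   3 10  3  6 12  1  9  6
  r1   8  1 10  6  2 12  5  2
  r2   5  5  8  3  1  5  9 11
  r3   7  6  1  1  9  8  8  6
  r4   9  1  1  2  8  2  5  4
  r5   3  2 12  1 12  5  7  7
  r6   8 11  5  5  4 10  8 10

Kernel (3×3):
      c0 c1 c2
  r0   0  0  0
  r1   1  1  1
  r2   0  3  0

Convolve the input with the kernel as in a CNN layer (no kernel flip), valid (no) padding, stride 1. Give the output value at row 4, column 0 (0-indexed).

50

The receptive field on the input at this output position is [9 1 1 / 3 2 12 / 8 11 5]. Elementwise product with the kernel and sum: 3·1 + 2·1 + 12·1 + 11·3.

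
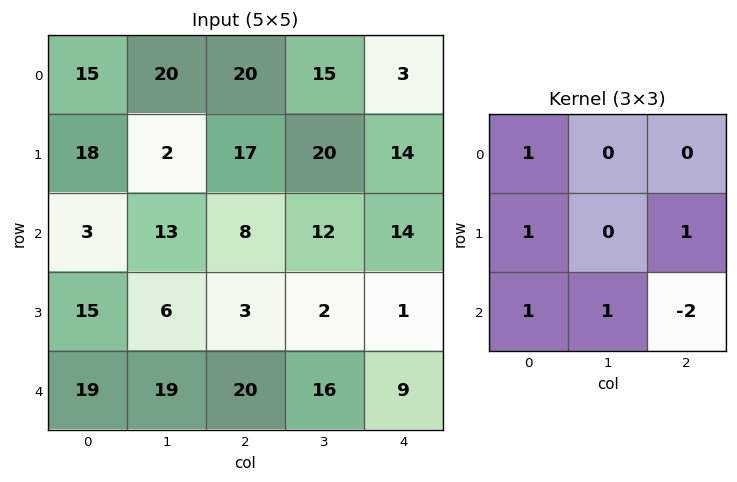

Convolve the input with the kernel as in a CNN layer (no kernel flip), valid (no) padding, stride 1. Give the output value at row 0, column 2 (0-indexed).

43

The receptive field on the input at this output position is [20 15 3 / 17 20 14 / 8 12 14]. Elementwise product with the kernel and sum: 20·1 + 17·1 + 14·1 + 8·1 + 12·1 + 14·-2.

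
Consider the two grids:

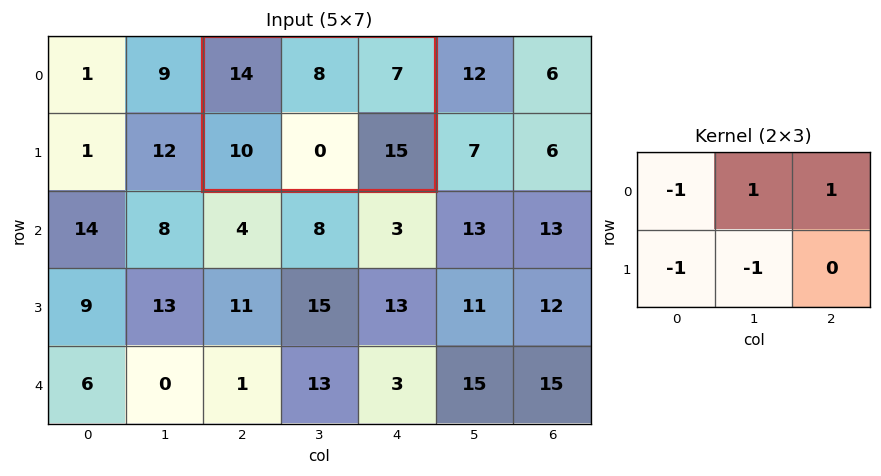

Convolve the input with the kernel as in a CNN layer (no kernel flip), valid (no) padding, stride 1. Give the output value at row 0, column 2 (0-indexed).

The receptive field on the input at this output position is [14 8 7 / 10 0 15]. Elementwise product with the kernel and sum: 14·-1 + 8·1 + 7·1 + 10·-1 + 0·-1.

-9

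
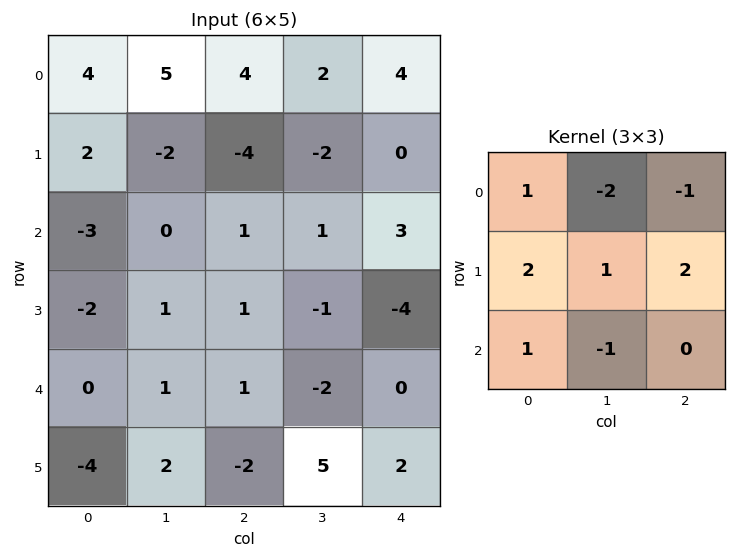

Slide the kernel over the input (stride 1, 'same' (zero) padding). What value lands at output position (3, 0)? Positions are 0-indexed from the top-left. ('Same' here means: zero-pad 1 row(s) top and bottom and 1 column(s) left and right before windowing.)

6

The receptive field on the zero-padded input at this output position is [0 -3 0 / 0 -2 1 / 0 0 1]. Elementwise product with the kernel and sum: 0·1 + -3·-2 + 0·-1 + 0·2 + -2·1 + 1·2 + 0·1 + 0·-1.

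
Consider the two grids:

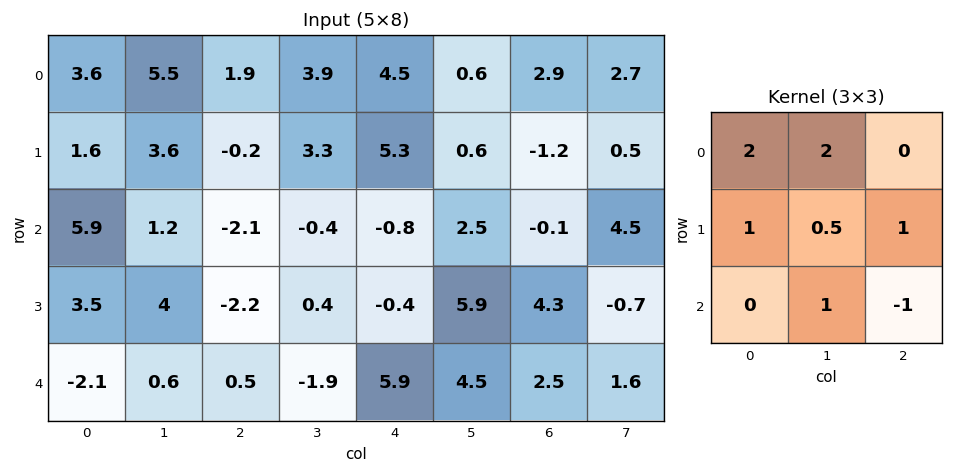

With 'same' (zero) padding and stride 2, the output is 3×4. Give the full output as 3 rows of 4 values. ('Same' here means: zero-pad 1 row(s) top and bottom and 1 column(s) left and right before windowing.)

Output[0,0]: The receptive field on the zero-padded input at this output position is [0 0 0 / 0 3.6 5.5 / 0 1.6 3.6]. Elementwise product with the kernel and sum: 0·2 + 0·2 + 0·1 + 3.6·0.5 + 5.5·1 + 1.6·1 + 3.6·-1.
Output[0,1]: The receptive field on the zero-padded input at this output position is [0 0 0 / 5.5 1.9 3.9 / 3.6 -0.2 3.3]. Elementwise product with the kernel and sum: 0·2 + 0·2 + 5.5·1 + 1.9·0.5 + 3.9·1 + -0.2·1 + 3.3·-1.

5.3 6.85 11.45 3.05
6.85 3.95 12.6 10.75
6.55 2.55 5.55 27.75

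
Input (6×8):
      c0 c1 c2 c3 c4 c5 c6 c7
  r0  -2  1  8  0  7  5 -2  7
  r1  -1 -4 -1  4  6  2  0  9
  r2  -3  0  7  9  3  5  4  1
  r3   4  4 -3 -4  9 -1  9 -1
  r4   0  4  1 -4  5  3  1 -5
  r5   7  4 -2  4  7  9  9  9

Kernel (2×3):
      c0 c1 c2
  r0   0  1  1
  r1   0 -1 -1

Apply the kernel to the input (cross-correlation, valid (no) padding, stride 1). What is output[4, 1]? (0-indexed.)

-5

The receptive field on the input at this output position is [4 1 -4 / 4 -2 4]. Elementwise product with the kernel and sum: 1·1 + -4·1 + -2·-1 + 4·-1.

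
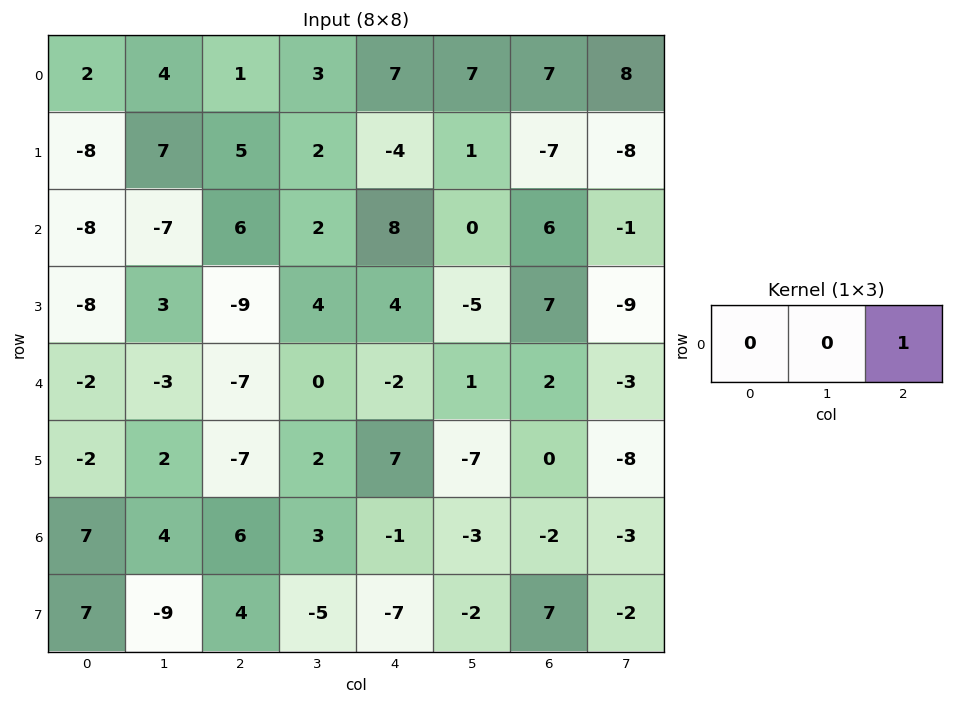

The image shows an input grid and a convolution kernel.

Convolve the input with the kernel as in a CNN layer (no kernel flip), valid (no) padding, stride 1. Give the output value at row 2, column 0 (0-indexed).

6

The receptive field on the input at this output position is [-8 -7 6]. Elementwise product with the kernel and sum: 6·1.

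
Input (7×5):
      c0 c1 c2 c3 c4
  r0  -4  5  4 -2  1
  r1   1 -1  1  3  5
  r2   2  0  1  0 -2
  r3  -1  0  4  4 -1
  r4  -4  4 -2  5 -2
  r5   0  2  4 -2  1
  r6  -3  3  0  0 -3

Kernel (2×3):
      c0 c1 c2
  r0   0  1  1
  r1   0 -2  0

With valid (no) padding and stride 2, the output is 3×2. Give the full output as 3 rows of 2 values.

Output[0,0]: The receptive field on the input at this output position is [-4 5 4 / 1 -1 1]. Elementwise product with the kernel and sum: 5·1 + 4·1 + -1·-2.
Output[0,1]: The receptive field on the input at this output position is [4 -2 1 / 1 3 5]. Elementwise product with the kernel and sum: -2·1 + 1·1 + 3·-2.

11 -7
1 -10
-2 7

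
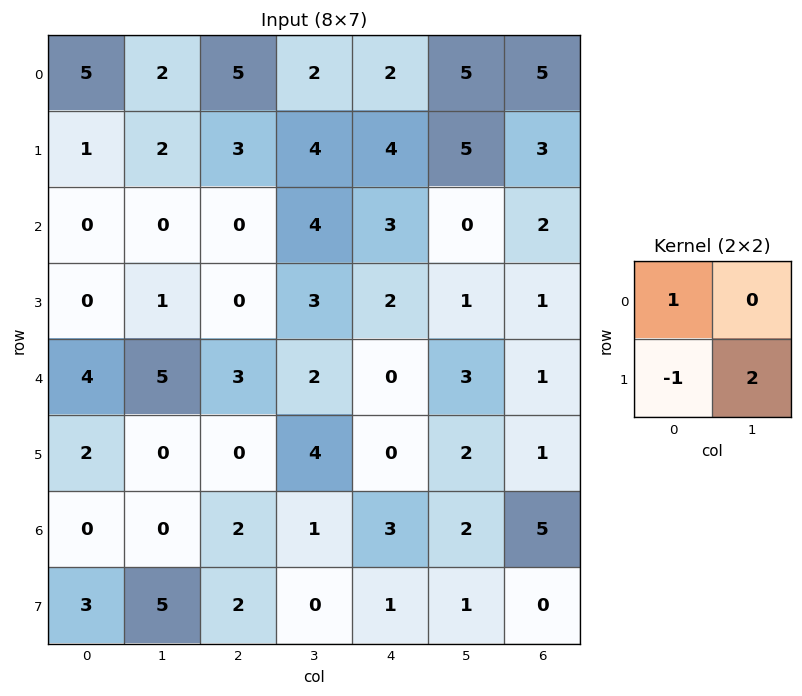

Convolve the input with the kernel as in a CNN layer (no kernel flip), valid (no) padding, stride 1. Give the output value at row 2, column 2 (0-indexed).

6

The receptive field on the input at this output position is [0 4 / 0 3]. Elementwise product with the kernel and sum: 0·1 + 0·-1 + 3·2.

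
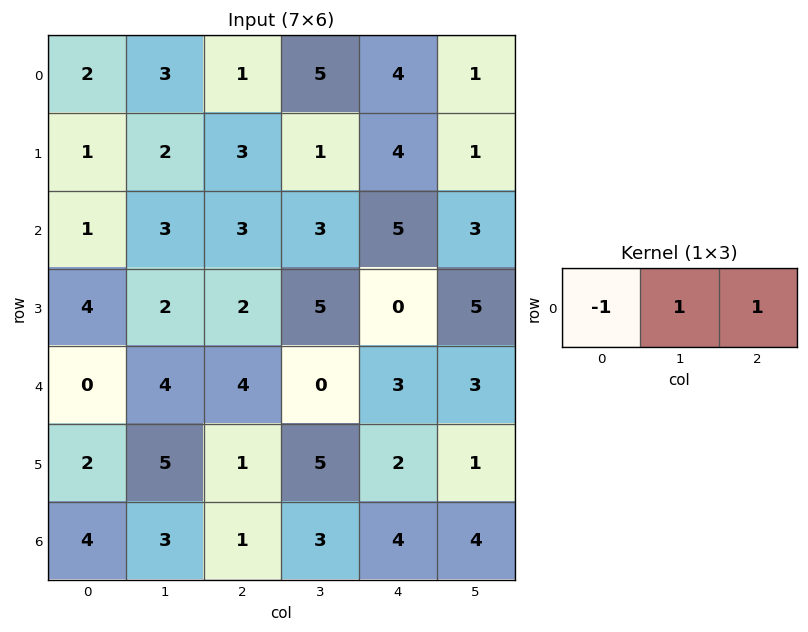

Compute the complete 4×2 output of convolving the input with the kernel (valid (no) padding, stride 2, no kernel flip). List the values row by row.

Output[0,0]: The receptive field on the input at this output position is [2 3 1]. Elementwise product with the kernel and sum: 2·-1 + 3·1 + 1·1.

2 8
5 5
8 -1
0 6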